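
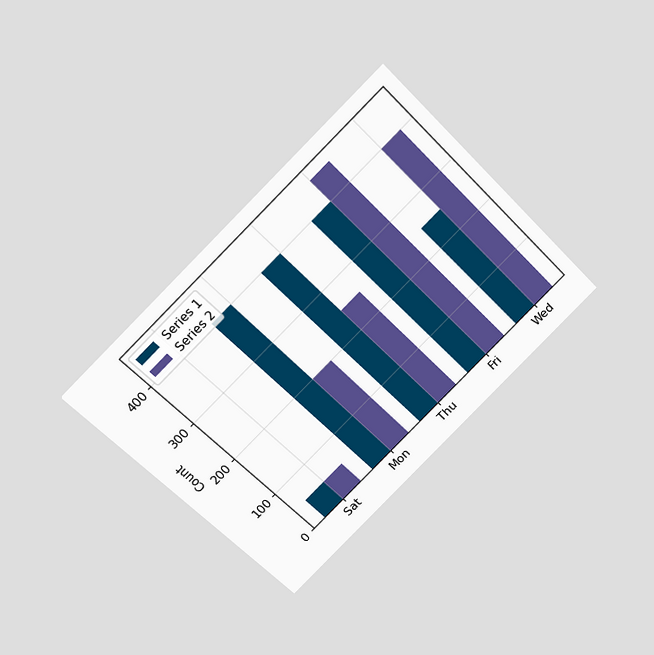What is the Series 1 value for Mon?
The chart is tilted about 44° counter-clockwise and viewed slightly from above. The Series 1 bar at Mon reaches 400 on the y-axis.

400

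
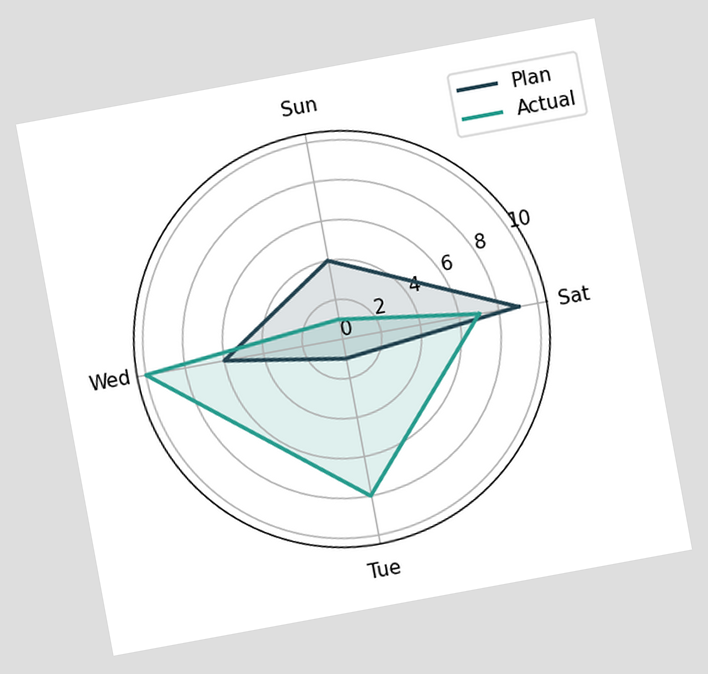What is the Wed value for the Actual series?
10

The chart is tilted about 10° counter-clockwise. On the Wed axis, Actual reaches 10.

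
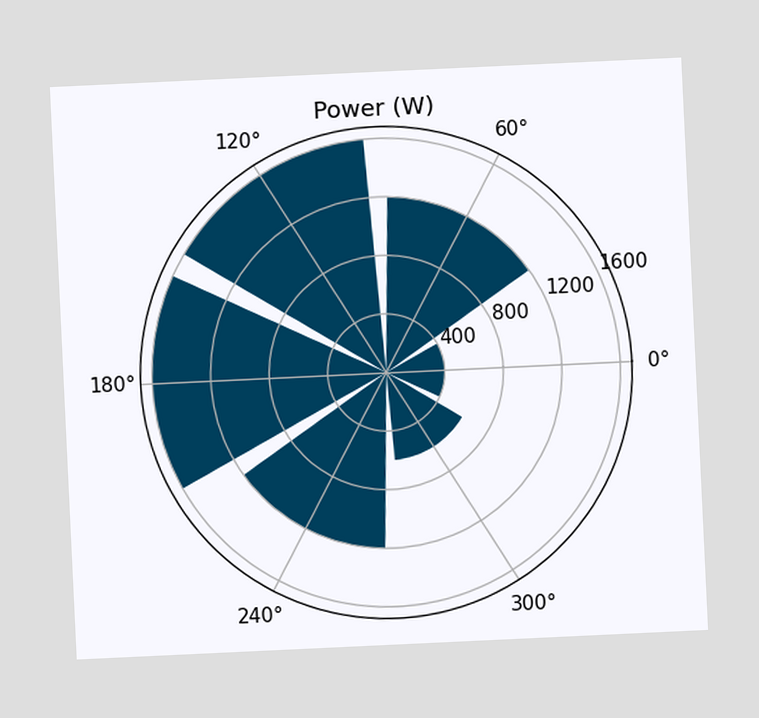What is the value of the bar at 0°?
The chart is tilted about 3° counter-clockwise. The bar at 0° reaches 400W on the radial axis.

400W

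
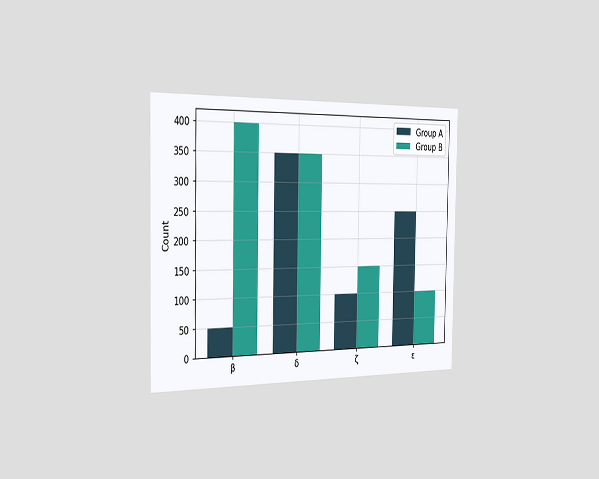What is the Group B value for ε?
The chart is viewed slightly from the left. The Group B bar at ε reaches 100 on the y-axis.

100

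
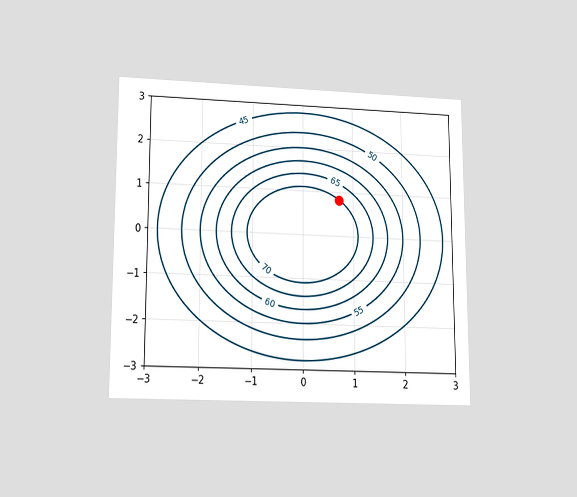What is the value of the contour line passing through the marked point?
70

The chart is viewed slightly from below. The marked point sits on the contour labelled 70.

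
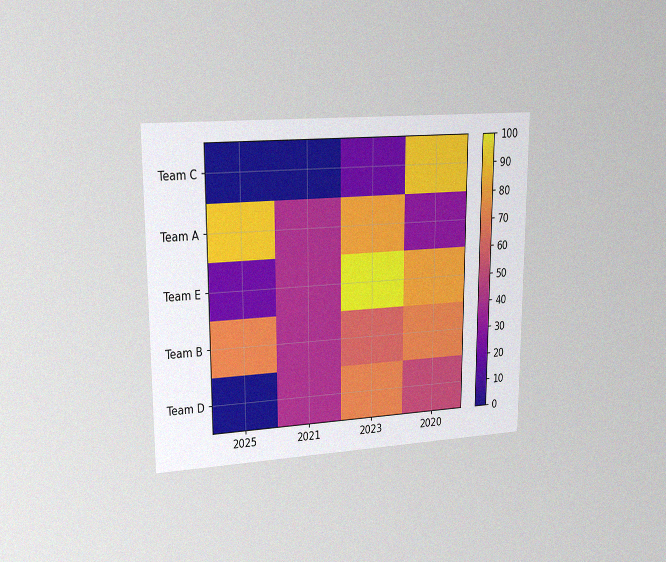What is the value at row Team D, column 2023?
70

The chart is viewed at a slight angle, with some photo noise. Matching cell (Team D, 2023) against the colorbar gives 70.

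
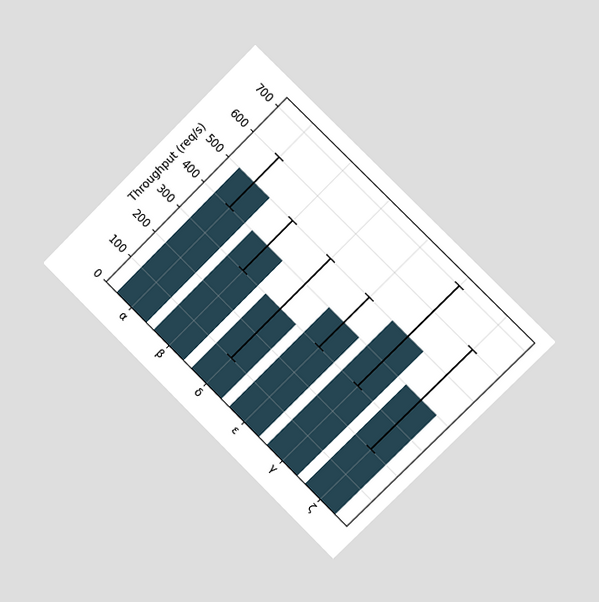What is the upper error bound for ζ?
600req/s

The chart is tilted about 45° clockwise and viewed slightly from the right. The ζ bar's upper whisker reaches 600req/s.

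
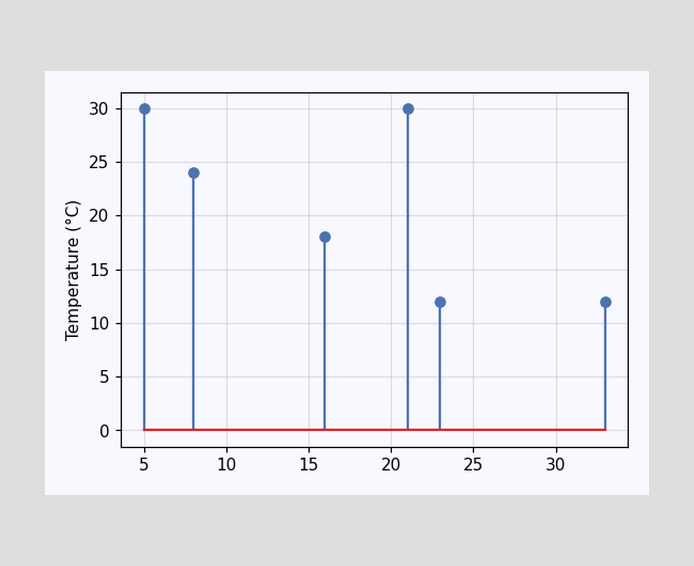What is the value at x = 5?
30°C

The stem at x=5 reaches 30°C.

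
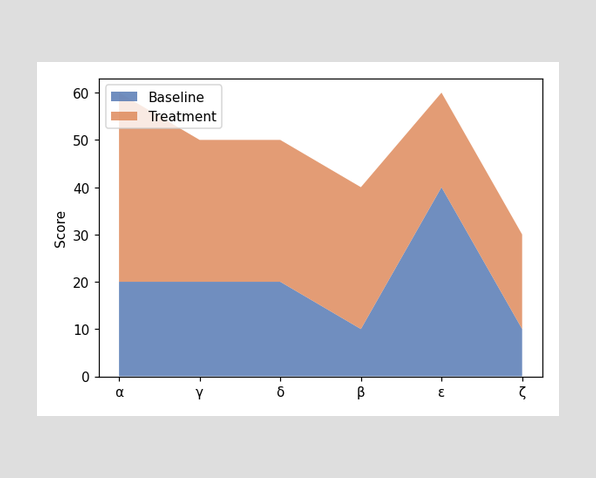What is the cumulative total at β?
The stacked total at β reaches 40.

40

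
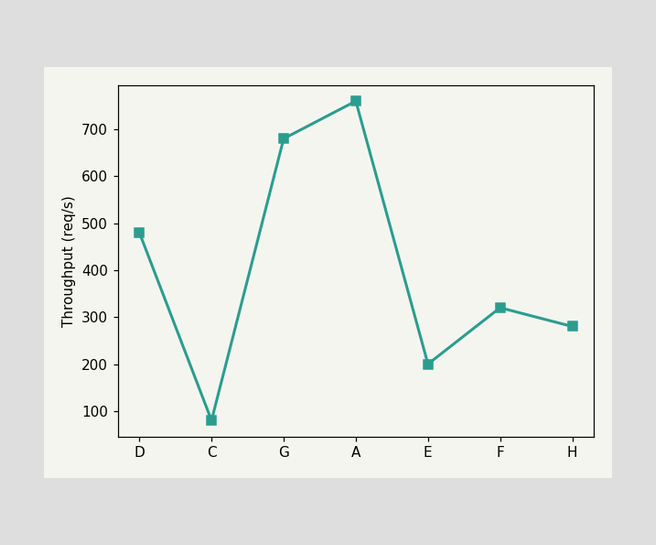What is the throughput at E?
200req/s

At E, the line is at 200req/s.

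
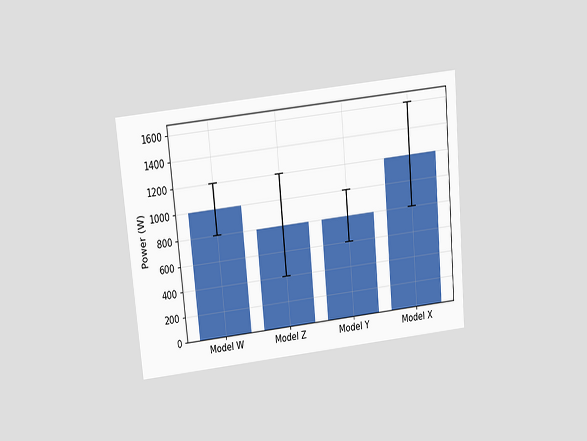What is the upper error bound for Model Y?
The chart is tilted about 5° counter-clockwise and viewed slightly from above. The Model Y bar's upper whisker reaches 1000W.

1000W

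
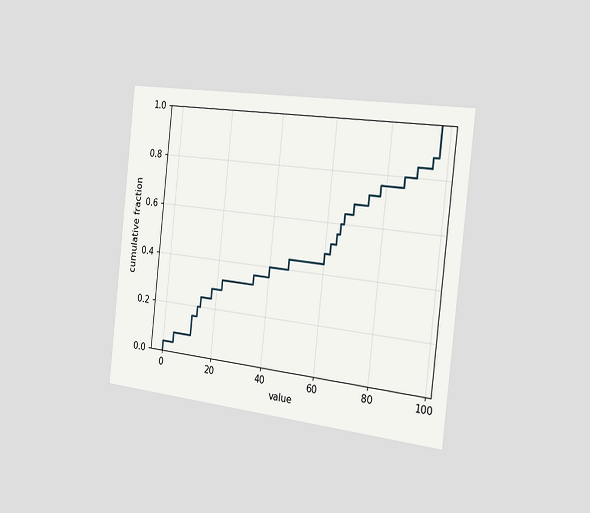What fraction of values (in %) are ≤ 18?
28%

The chart is tilted about 6° clockwise and viewed slightly from the right. At x=18 the ECDF step is at 28%.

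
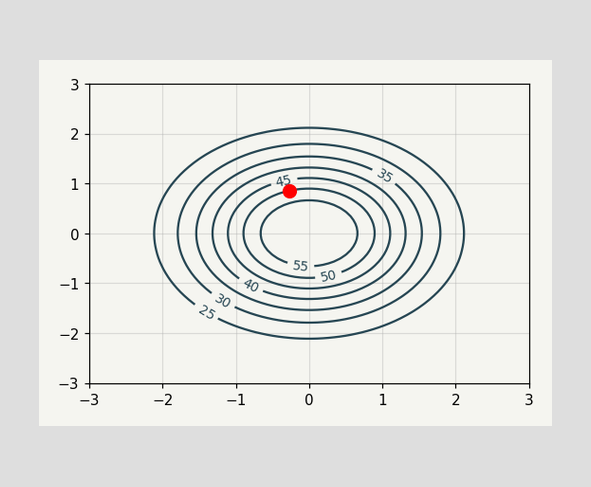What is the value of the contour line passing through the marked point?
50

The marked point sits on the contour labelled 50.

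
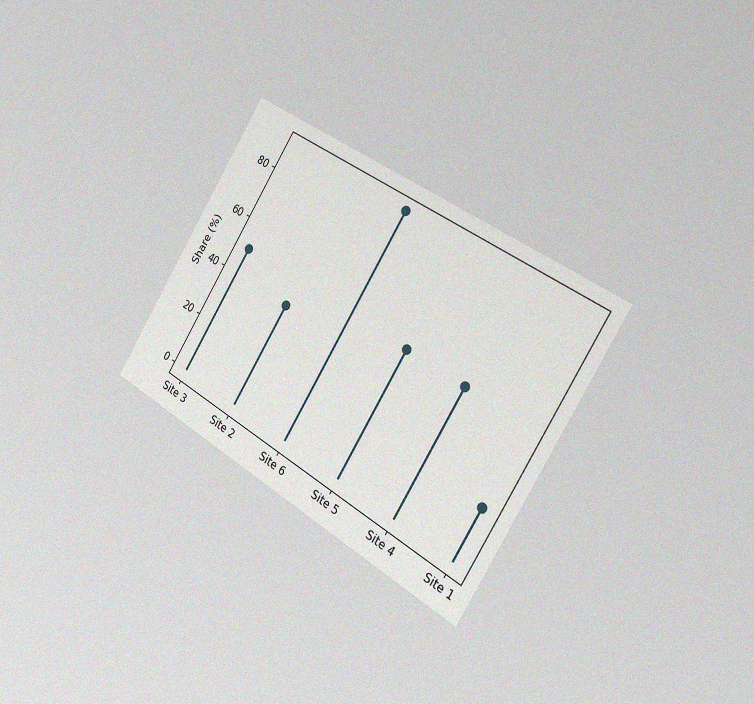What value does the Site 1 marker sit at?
20%

The chart is tilted about 32° clockwise and viewed slightly from the right, with some photo noise. The Site 1 marker sits at 20%.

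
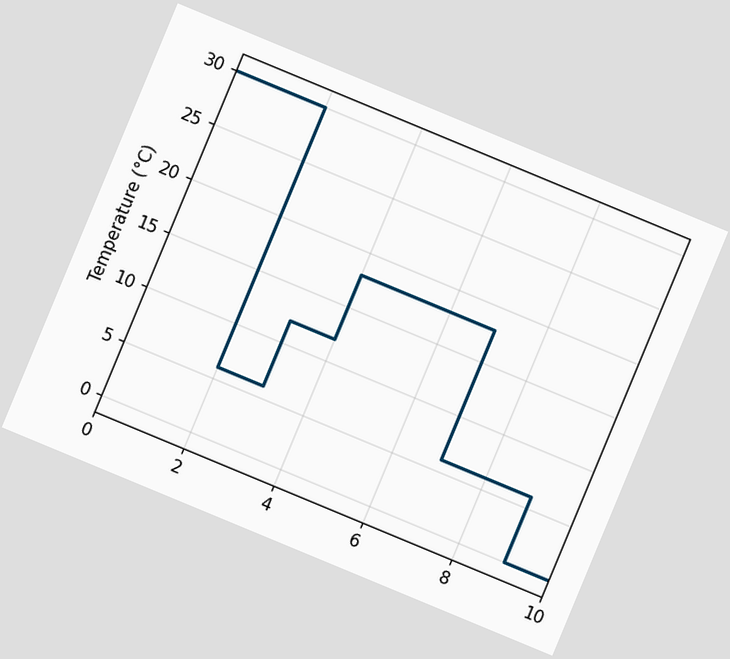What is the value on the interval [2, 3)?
6°C

The chart is tilted about 23° clockwise. On [2, 3) the step sits at 6°C.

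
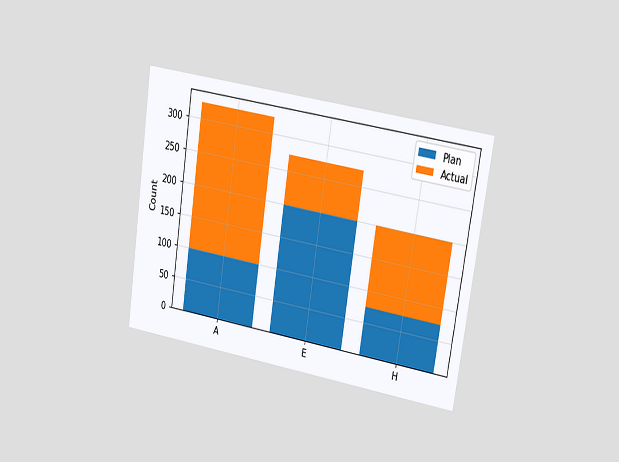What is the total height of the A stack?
325

The chart is tilted about 9° clockwise and viewed at a slight angle. The A stack's top reaches 325 on the y-axis.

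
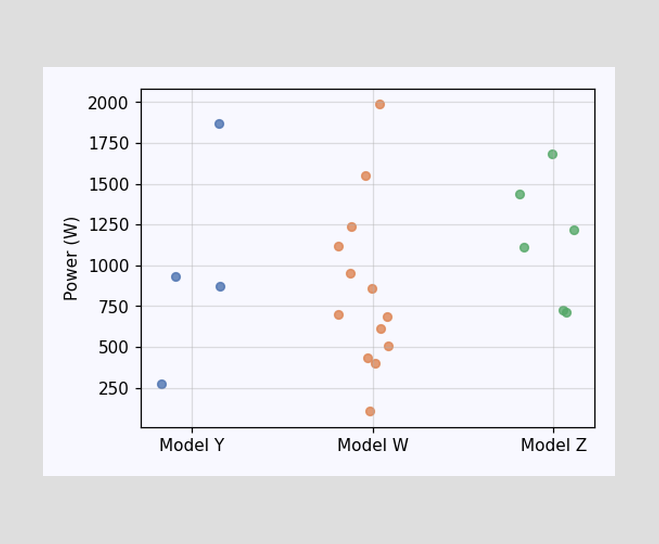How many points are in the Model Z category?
Counting the markers in the Model Z column gives 6.

6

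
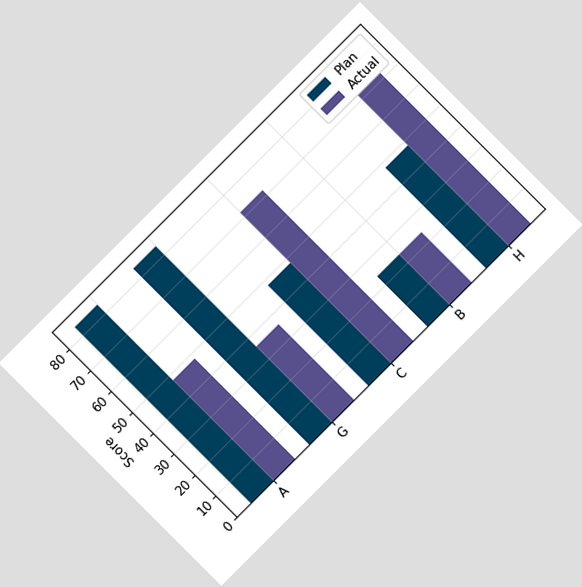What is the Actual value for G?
36

The chart is tilted about 45° counter-clockwise. The Actual bar at G reaches 36 on the y-axis.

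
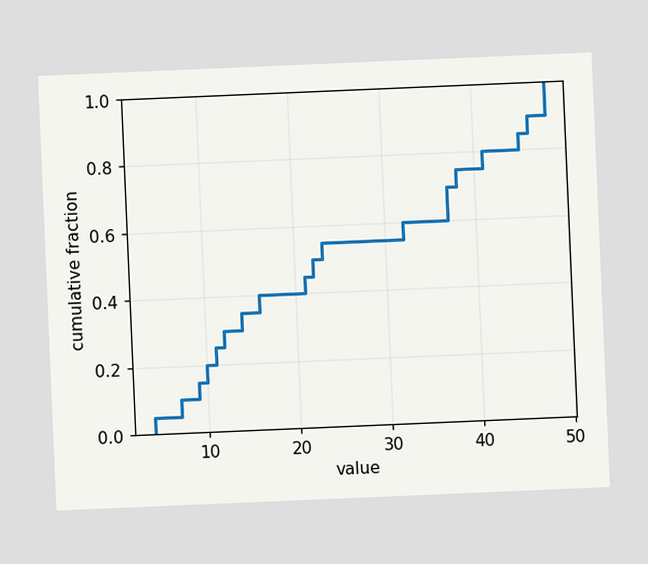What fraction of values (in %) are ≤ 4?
The chart is tilted about 2° counter-clockwise. At x=4 the ECDF step is at 5%.

5%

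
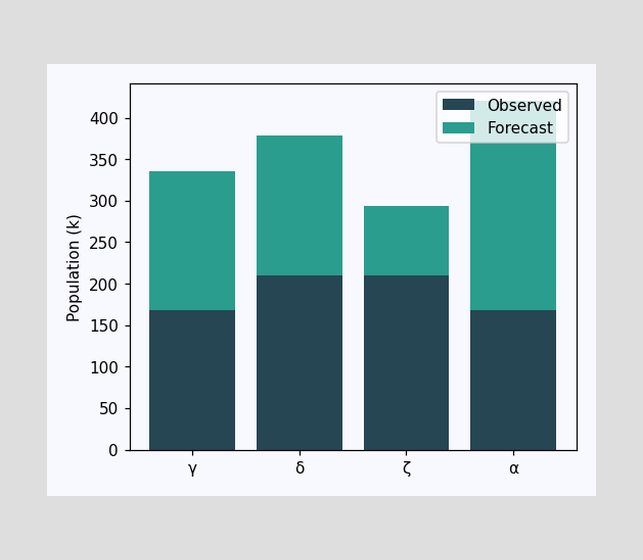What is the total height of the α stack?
420k

The α stack's top reaches 420k on the y-axis.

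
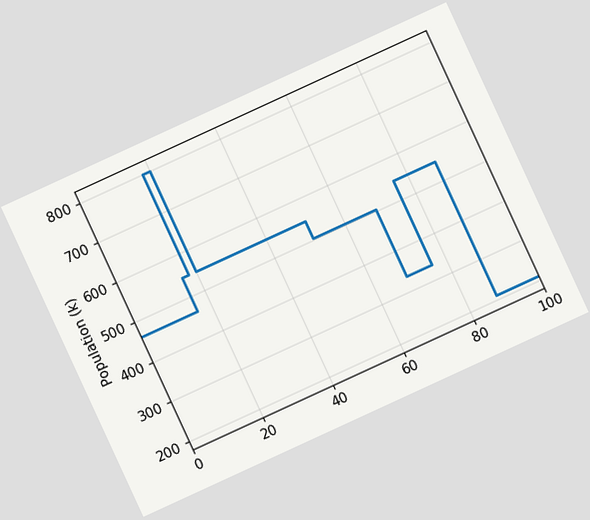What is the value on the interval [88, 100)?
210k

The chart is tilted about 25° counter-clockwise. On [88, 100) the step sits at 210k.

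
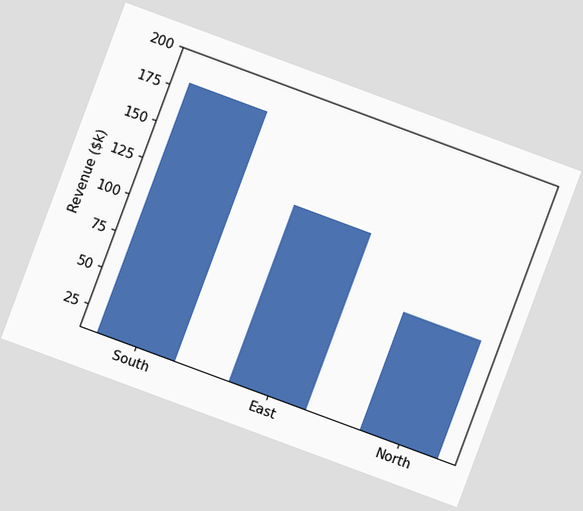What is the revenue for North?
$90k

The chart is tilted about 20° clockwise. Reading along the chart's y-axis, the North bar reaches $90k.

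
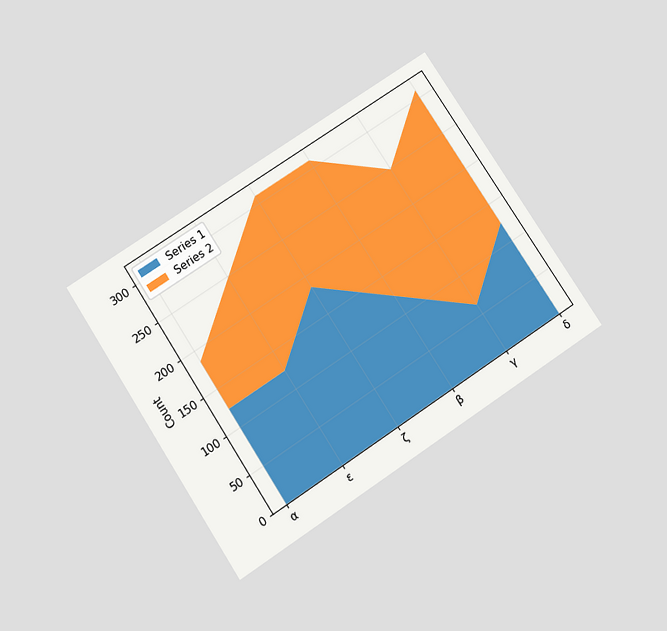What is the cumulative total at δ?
310

The chart is tilted about 33° counter-clockwise and viewed slightly from below. The stacked total at δ reaches 310.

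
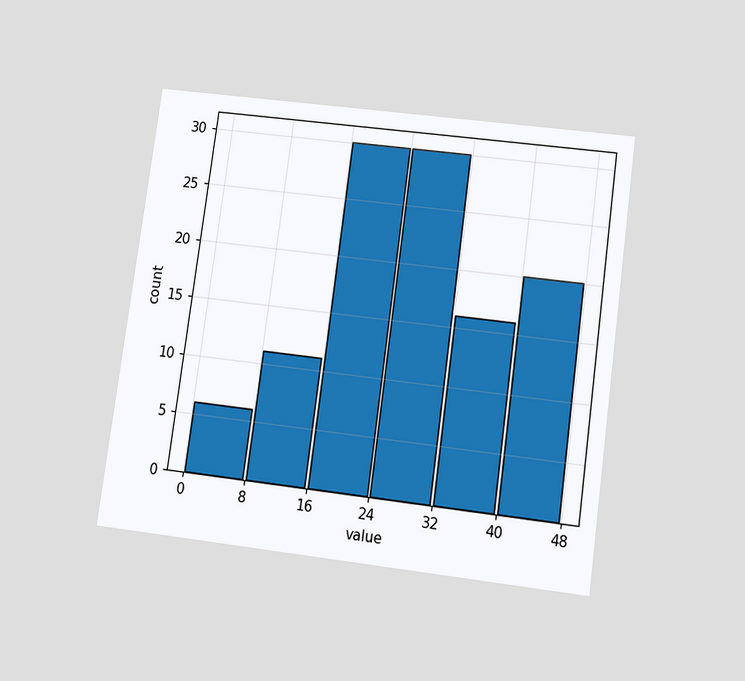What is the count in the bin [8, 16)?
11

The chart is tilted about 8° clockwise and viewed slightly from below. The [8, 16) bin has height 11.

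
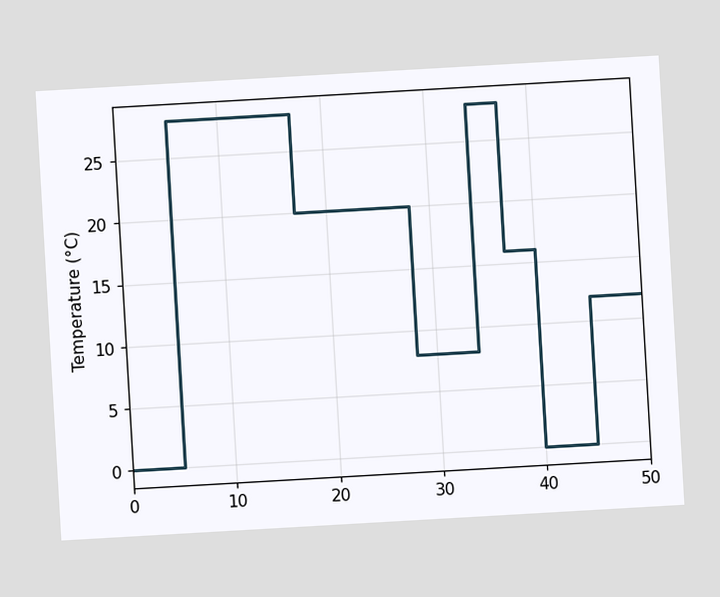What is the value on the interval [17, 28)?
20°C

The chart is tilted about 3° counter-clockwise. On [17, 28) the step sits at 20°C.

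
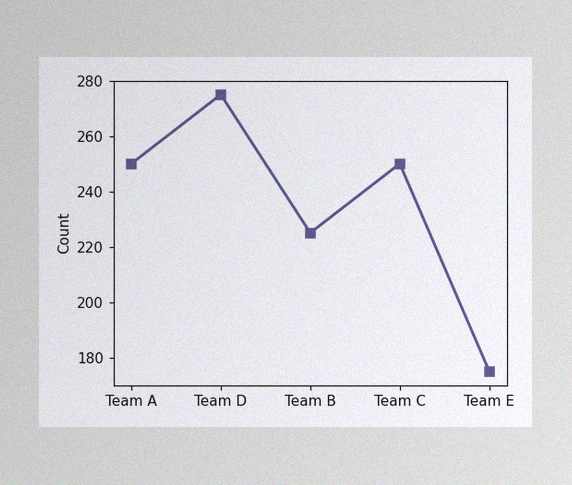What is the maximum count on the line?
The image has some photo noise and uneven lighting. The highest point is at Team D, and reading across to the y-axis gives 275.

275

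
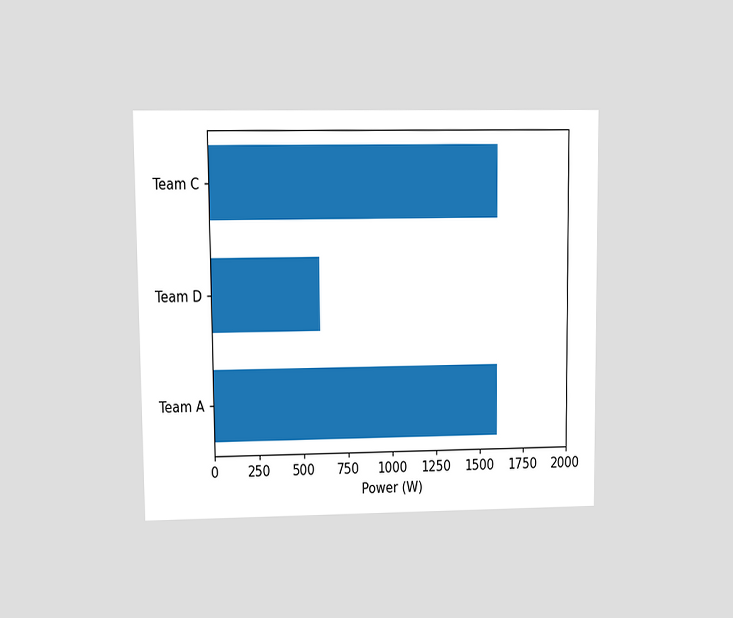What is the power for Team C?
The chart is viewed at a slight angle. Reading along the chart's x-axis, the Team C bar reaches 1600W.

1600W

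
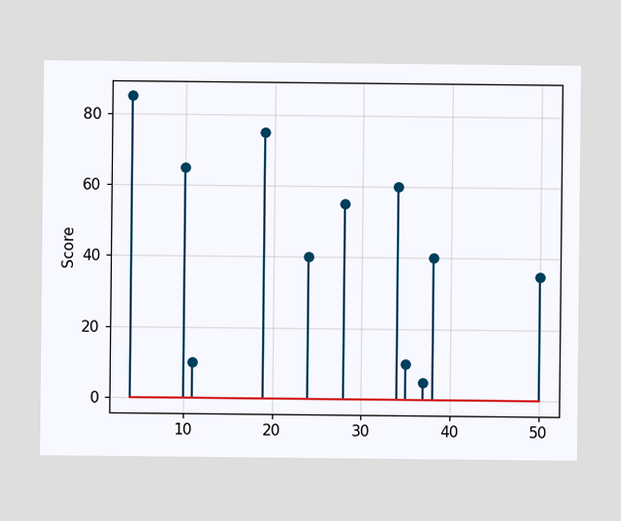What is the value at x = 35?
The stem at x=35 reaches 10.

10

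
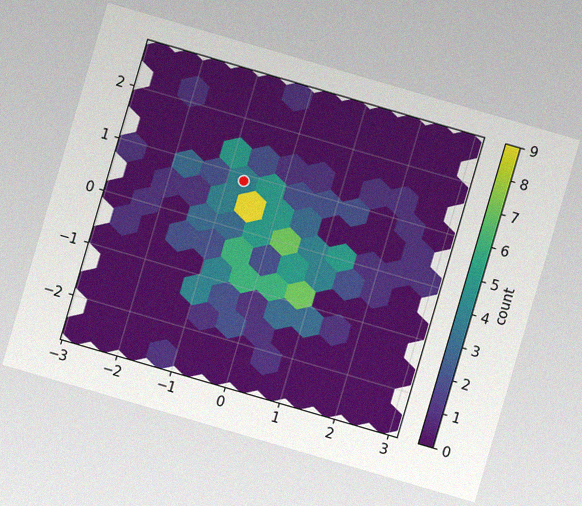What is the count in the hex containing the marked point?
4

The chart is tilted about 16° clockwise, with some photo noise. The marked hex reads 4 on the colorbar.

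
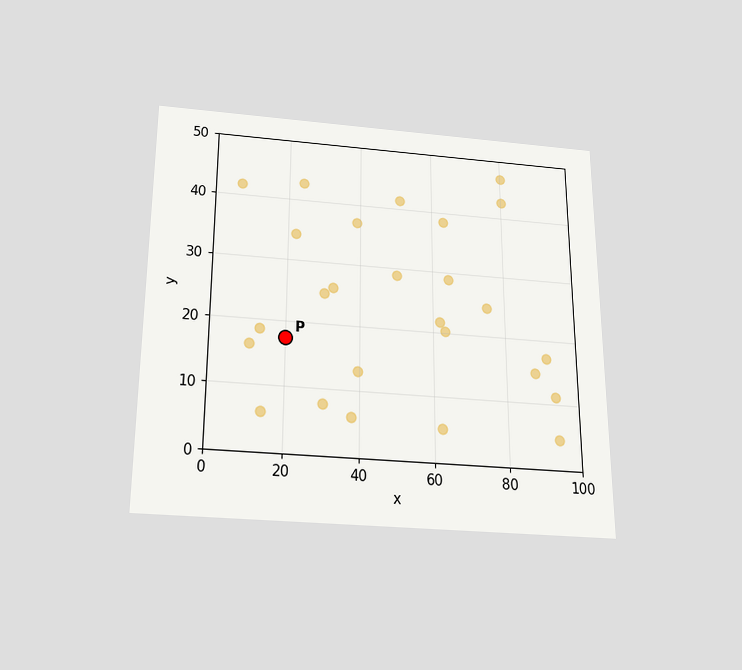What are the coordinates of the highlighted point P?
The chart is viewed slightly from below. Following the gridlines from P to each axis, P sits at (20, 17.5).

(20, 17.5)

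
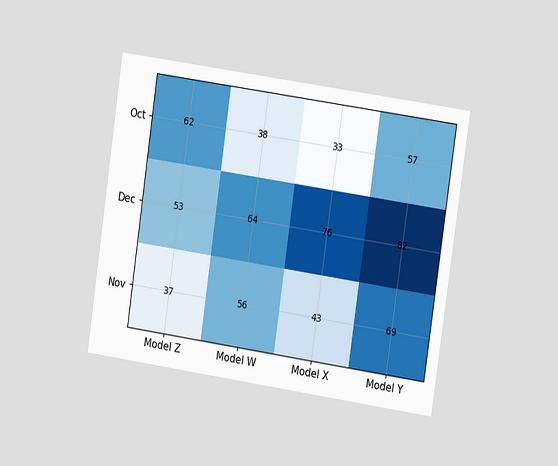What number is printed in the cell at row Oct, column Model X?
The chart is tilted about 8° clockwise and viewed slightly from the right. The (Oct, Model X) cell reads 33.

33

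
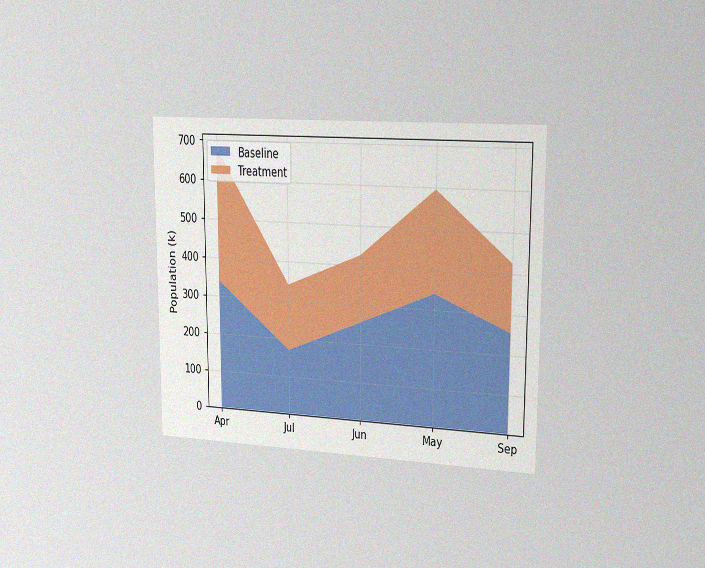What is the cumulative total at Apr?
680k

The chart is viewed slightly from the right, with some photo noise. The stacked total at Apr reaches 680k.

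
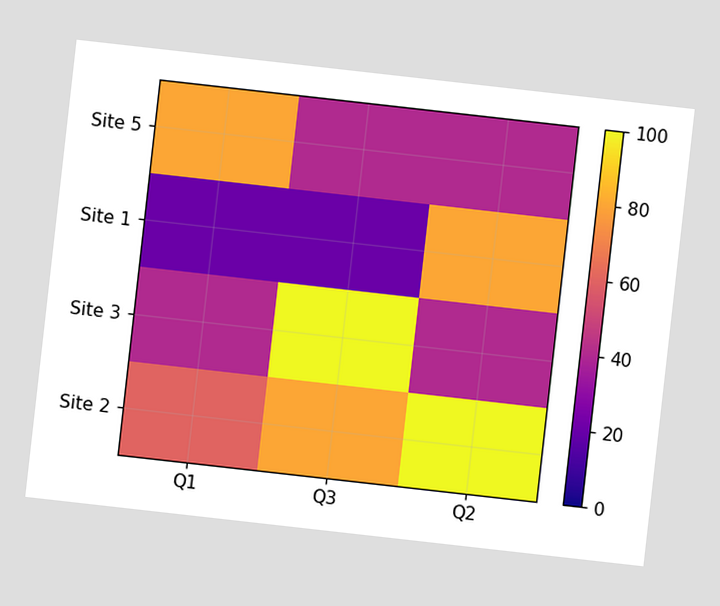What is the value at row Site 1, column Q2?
80

The chart is tilted about 6° clockwise. Matching cell (Site 1, Q2) against the colorbar gives 80.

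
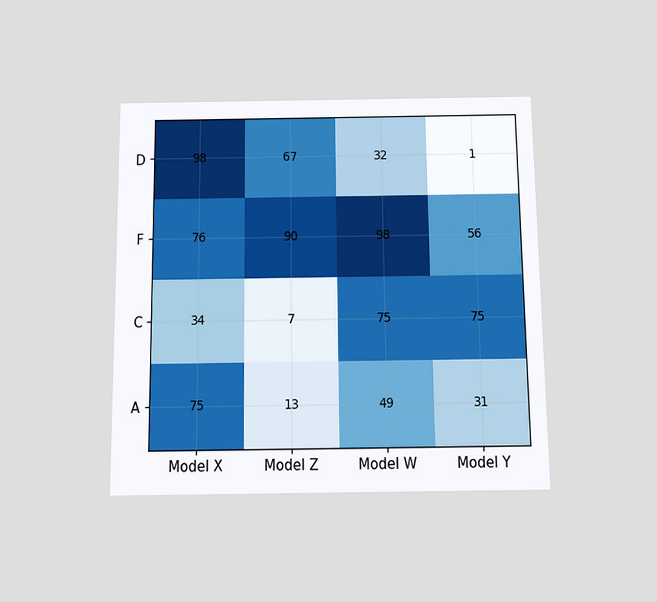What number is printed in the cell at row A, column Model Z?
The chart is viewed slightly from below. The (A, Model Z) cell reads 13.

13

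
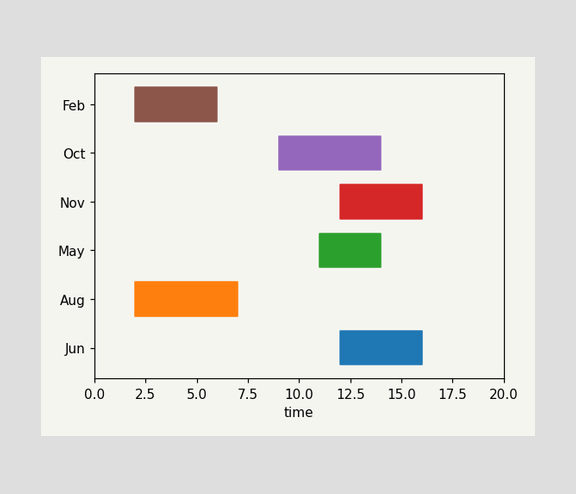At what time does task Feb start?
2

The Feb bar begins at t=2.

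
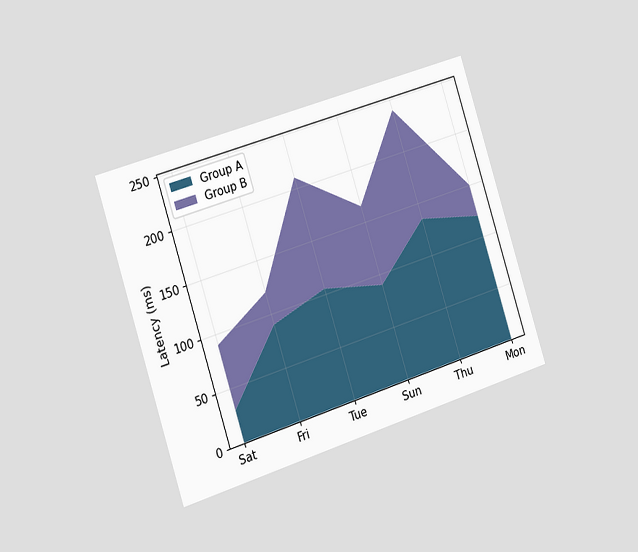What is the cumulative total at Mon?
The chart is tilted about 18° counter-clockwise and viewed slightly from the left. The stacked total at Mon reaches 150ms.

150ms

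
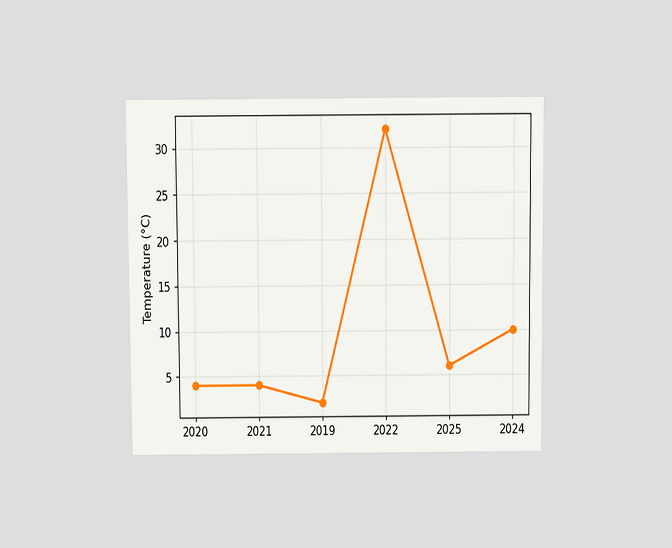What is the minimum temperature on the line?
2°C

The chart is viewed slightly from above. The lowest point is at 2019, and reading across to the y-axis gives 2°C.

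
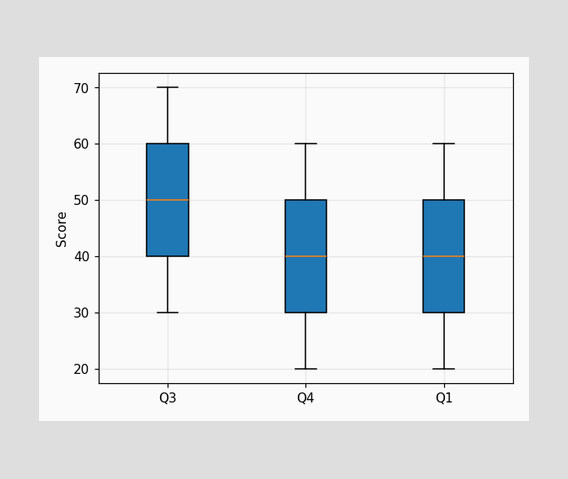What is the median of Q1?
The median line in the Q1 box sits at 40.

40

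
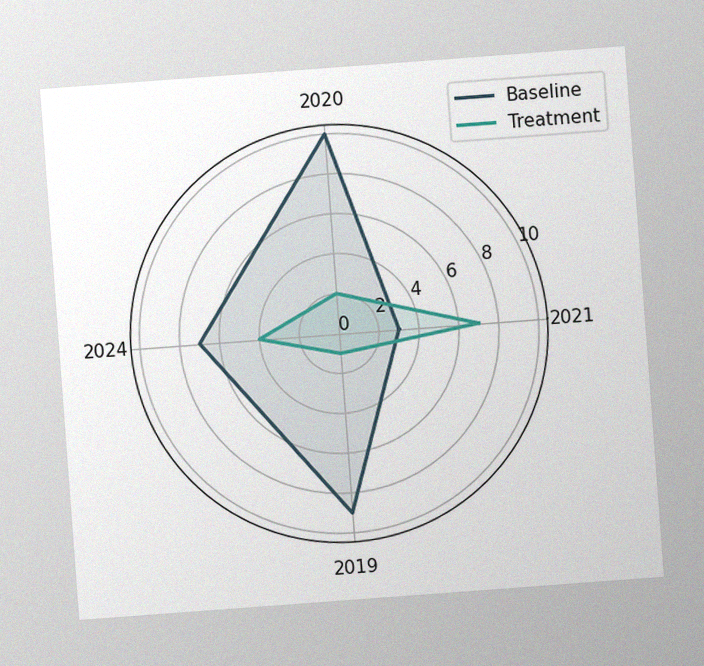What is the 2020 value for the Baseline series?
10

The chart is tilted about 4° counter-clockwise, with some photo noise. On the 2020 axis, Baseline reaches 10.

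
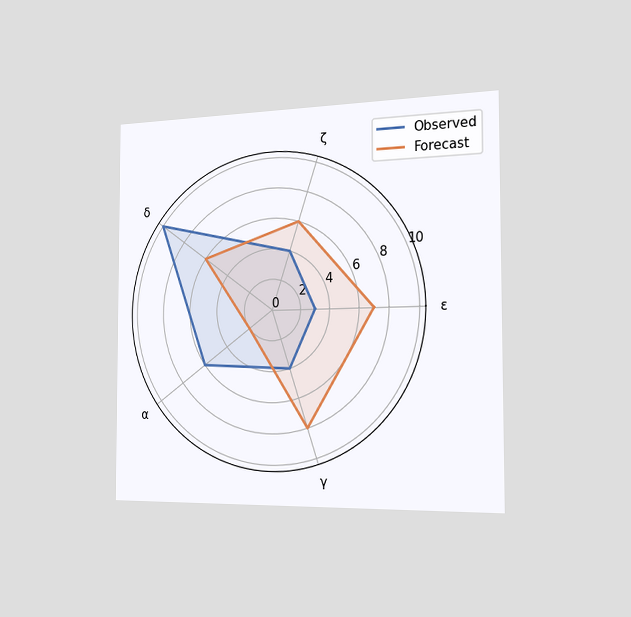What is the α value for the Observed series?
The chart is viewed slightly from the right. On the α axis, Observed reaches 6.

6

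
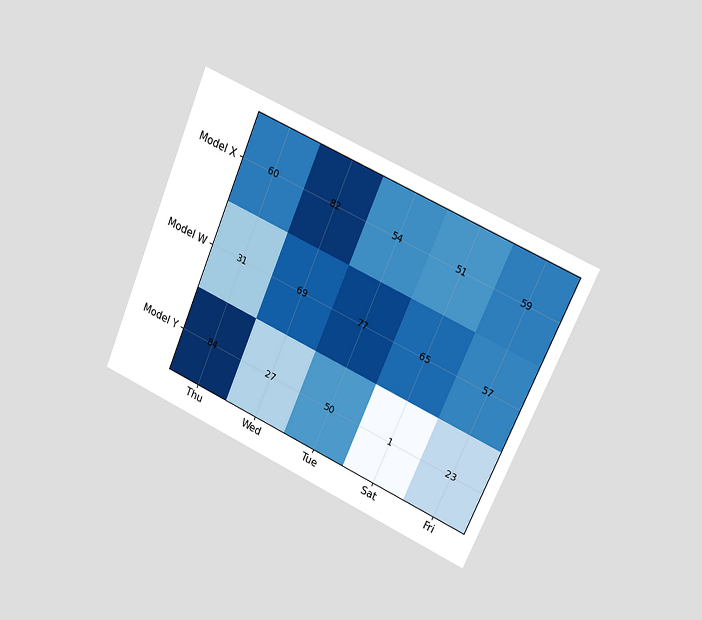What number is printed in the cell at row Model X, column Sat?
The chart is tilted about 24° clockwise and viewed at a slight angle. The (Model X, Sat) cell reads 51.

51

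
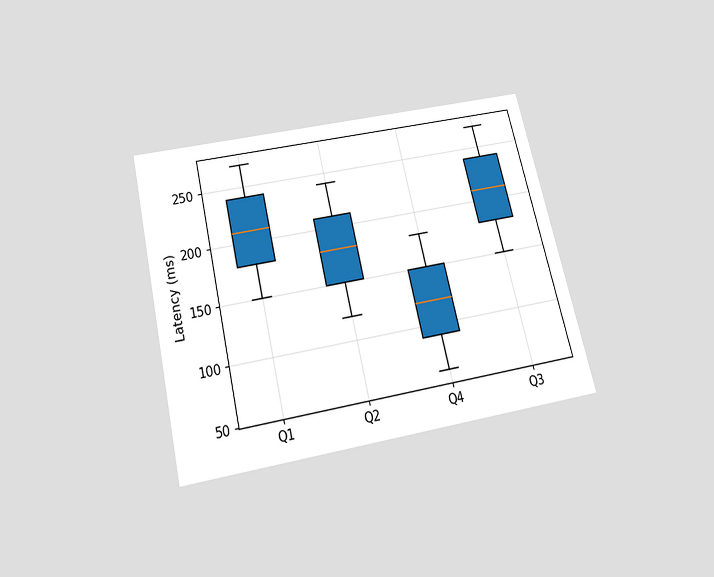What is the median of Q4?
120ms

The chart is tilted about 13° counter-clockwise and viewed slightly from below. The median line in the Q4 box sits at 120ms.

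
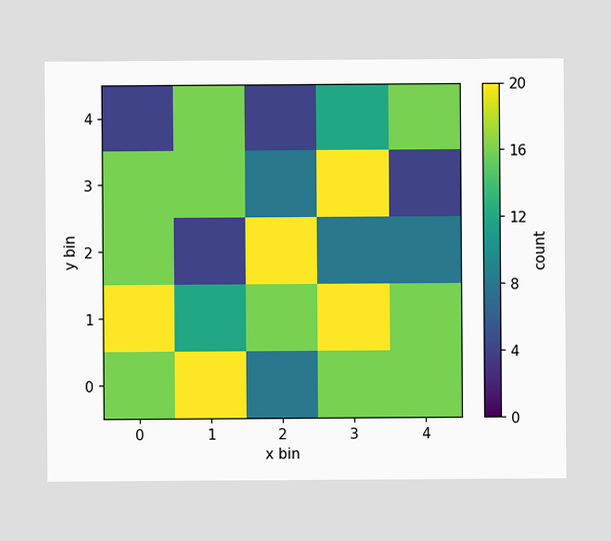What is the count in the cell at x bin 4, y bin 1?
16

Matching the cell (4, 1) against the colorbar gives 16.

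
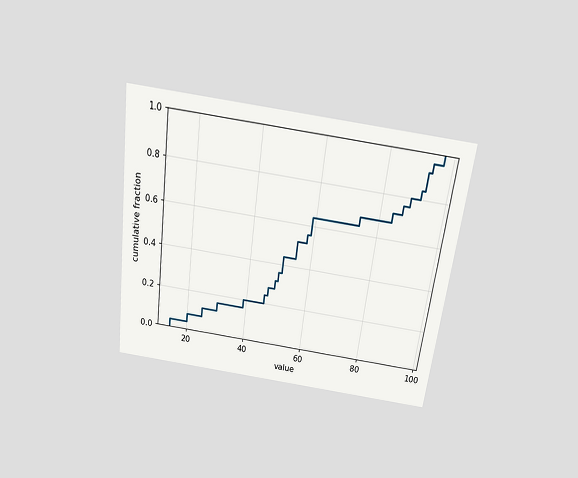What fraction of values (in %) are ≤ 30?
16%

The chart is tilted about 8° clockwise and viewed slightly from above. At x=30 the ECDF step is at 16%.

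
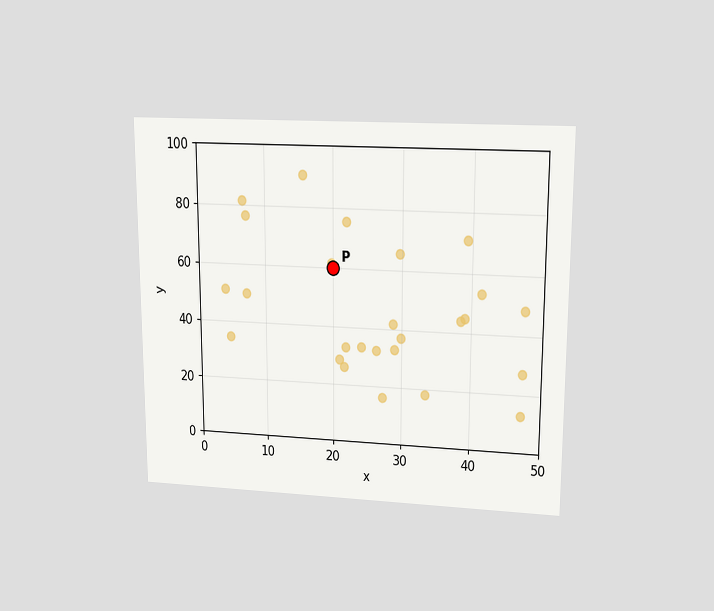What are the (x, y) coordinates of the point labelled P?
(20, 60)

The chart is viewed at a slight angle. Following the gridlines from P to each axis, P sits at (20, 60).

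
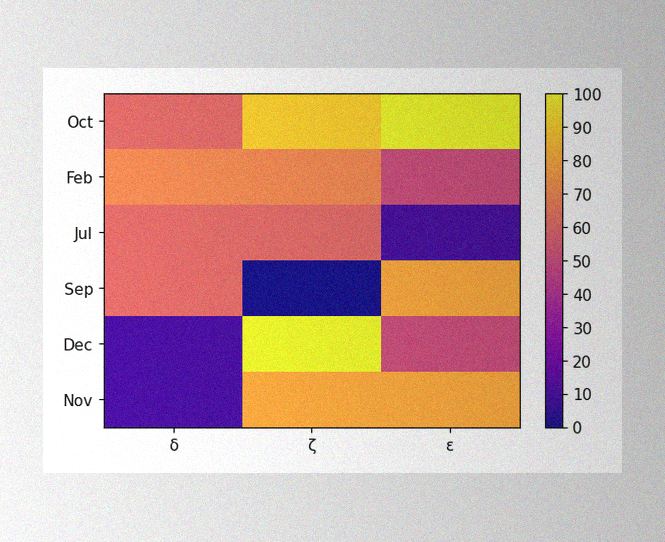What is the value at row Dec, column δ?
10

The image has some photo noise and uneven lighting. Matching cell (Dec, δ) against the colorbar gives 10.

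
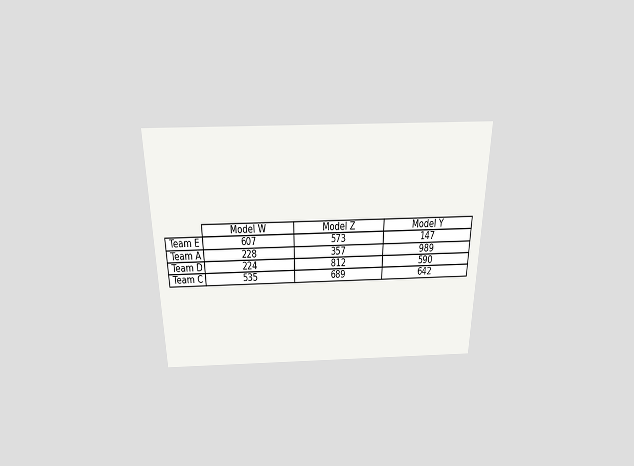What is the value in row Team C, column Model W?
535

The chart is viewed slightly from above. The (Team C, Model W) cell reads 535.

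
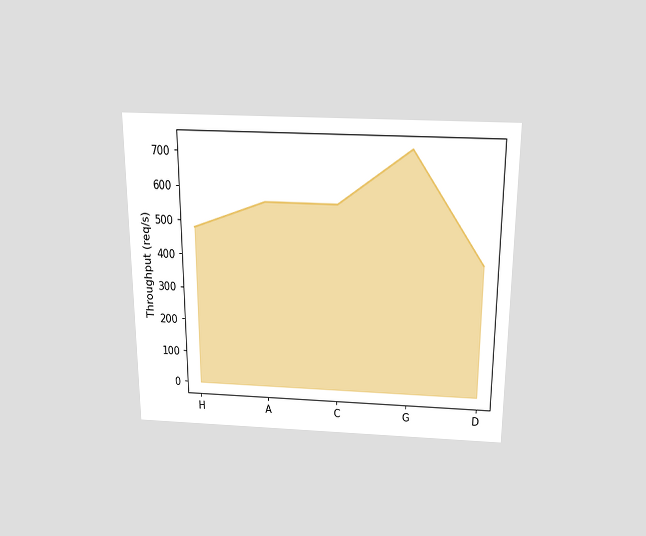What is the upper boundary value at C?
560req/s

The chart is viewed slightly from above. At C the upper boundary is at 560req/s.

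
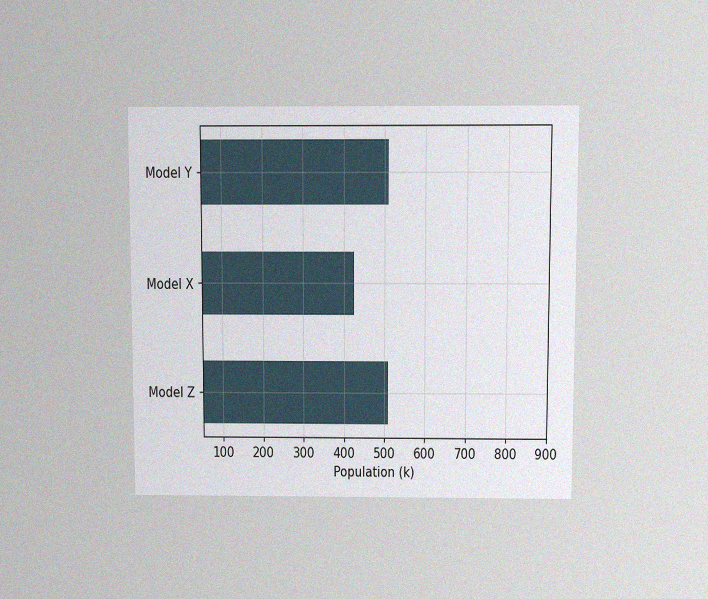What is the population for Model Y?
The chart is viewed slightly from above, with some photo noise. Reading along the chart's x-axis, the Model Y bar reaches 510k.

510k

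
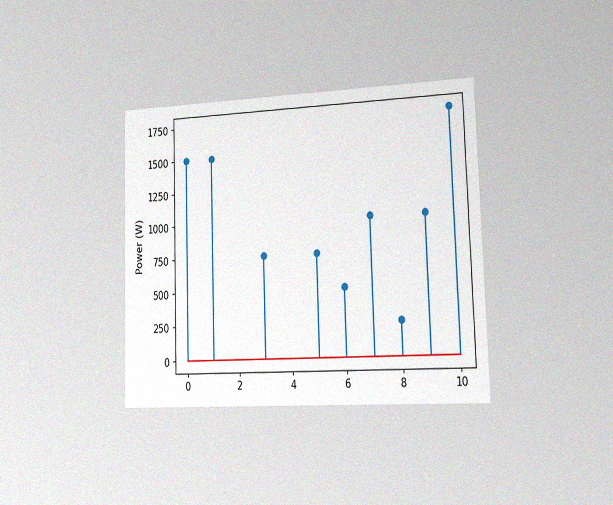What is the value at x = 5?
750W

The chart is viewed slightly from the right, with some photo noise. The stem at x=5 reaches 750W.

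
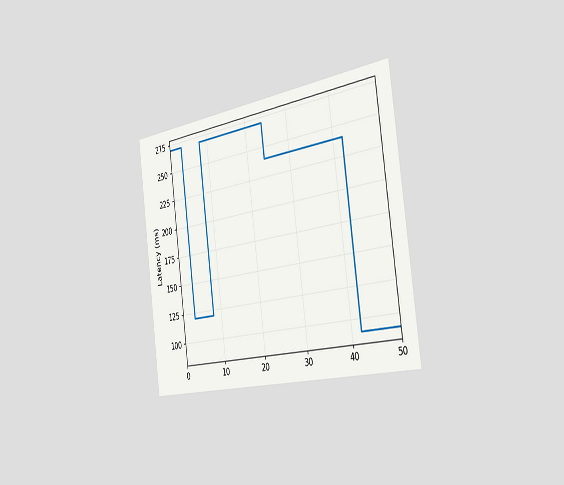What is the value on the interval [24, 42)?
240ms

The chart is tilted about 7° counter-clockwise and viewed slightly from the right. On [24, 42) the step sits at 240ms.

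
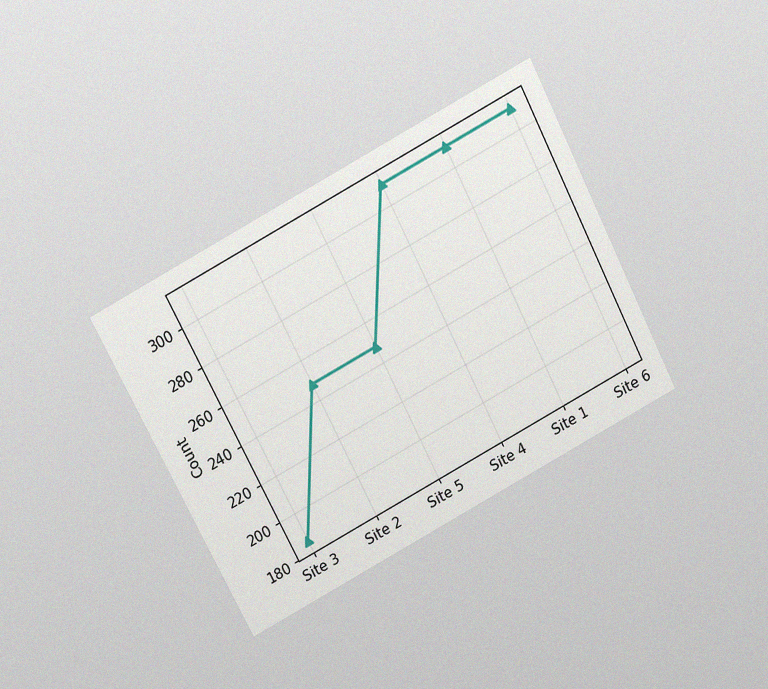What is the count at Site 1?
The chart is tilted about 27° counter-clockwise and viewed slightly from above, with some photo noise. At Site 1, the line is at 310.

310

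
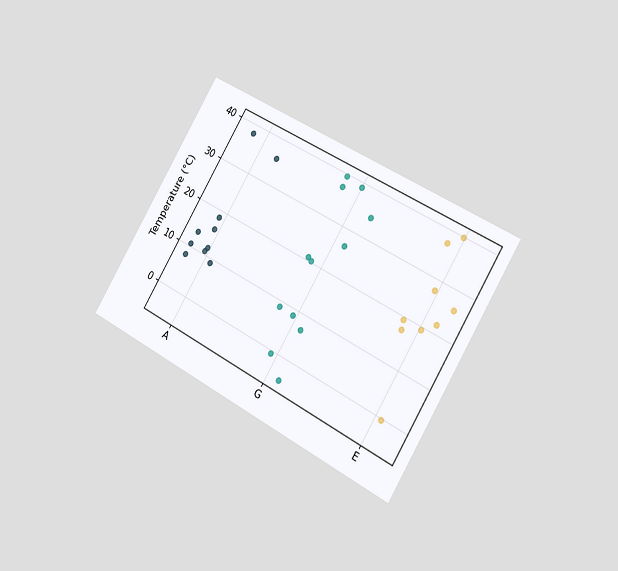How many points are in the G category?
The chart is tilted about 31° clockwise and viewed slightly from the right. Counting the markers in the G column gives 12.

12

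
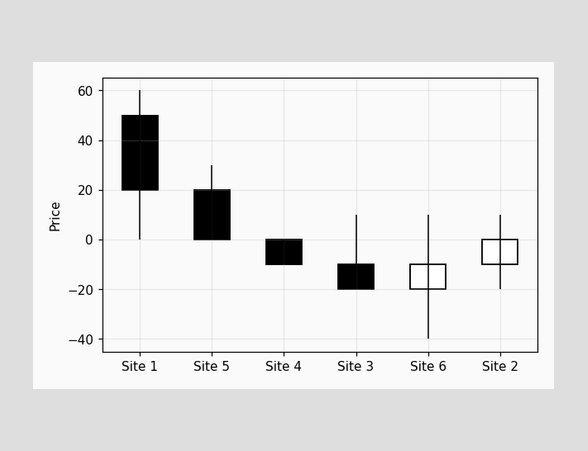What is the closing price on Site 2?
The Site 2 candle closes at 0.

0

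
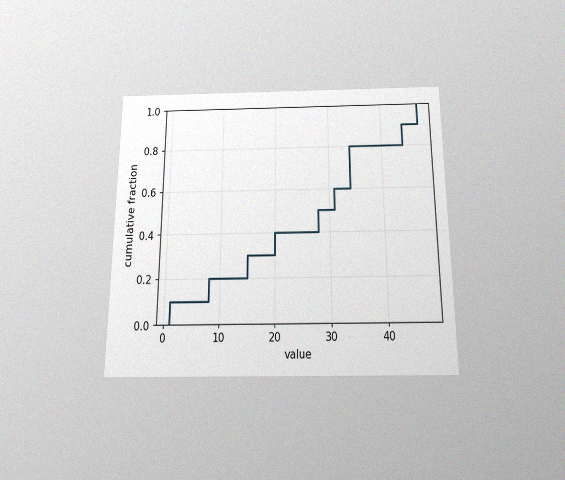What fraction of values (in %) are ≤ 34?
80%

The chart is viewed slightly from below, with some photo noise. At x=34 the ECDF step is at 80%.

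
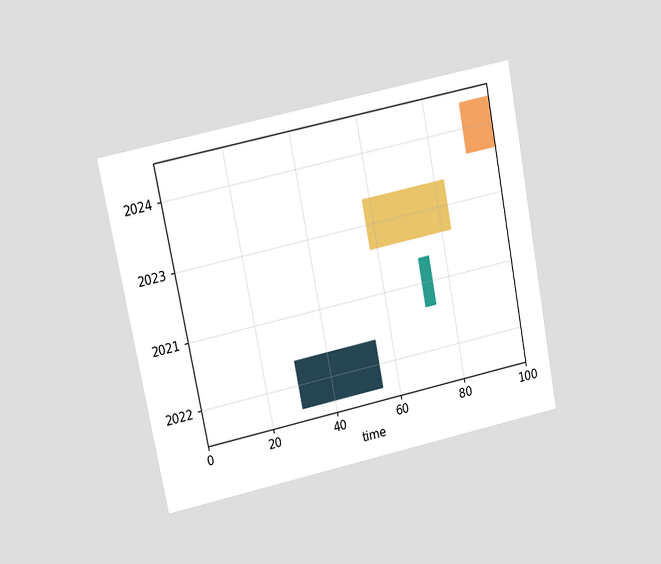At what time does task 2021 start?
The chart is tilted about 11° counter-clockwise and viewed at a slight angle. The 2021 bar begins at t=72.

72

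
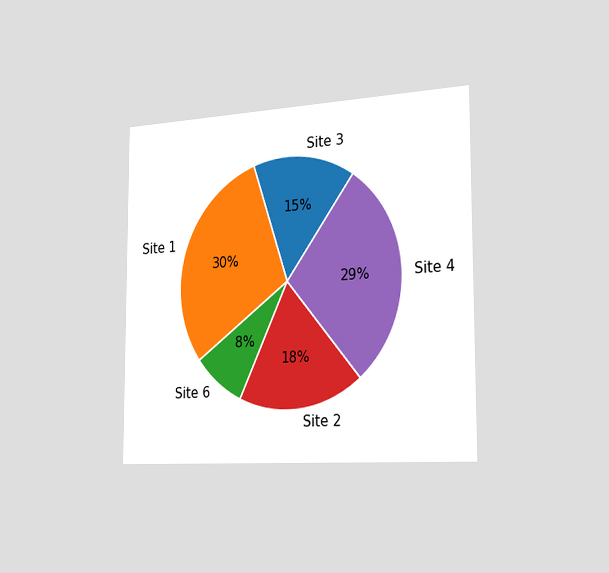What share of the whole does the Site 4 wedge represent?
The chart is viewed slightly from the right. The Site 4 slice takes up 29% of the pie.

29%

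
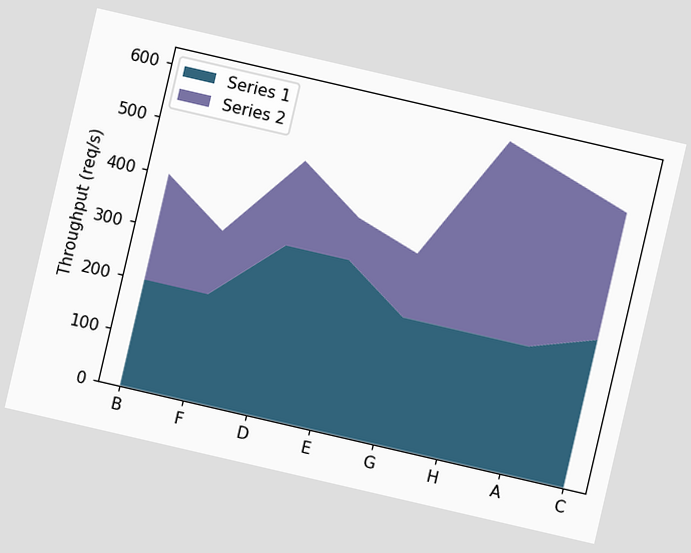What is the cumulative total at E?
The chart is tilted about 13° clockwise. The stacked total at E reaches 400req/s.

400req/s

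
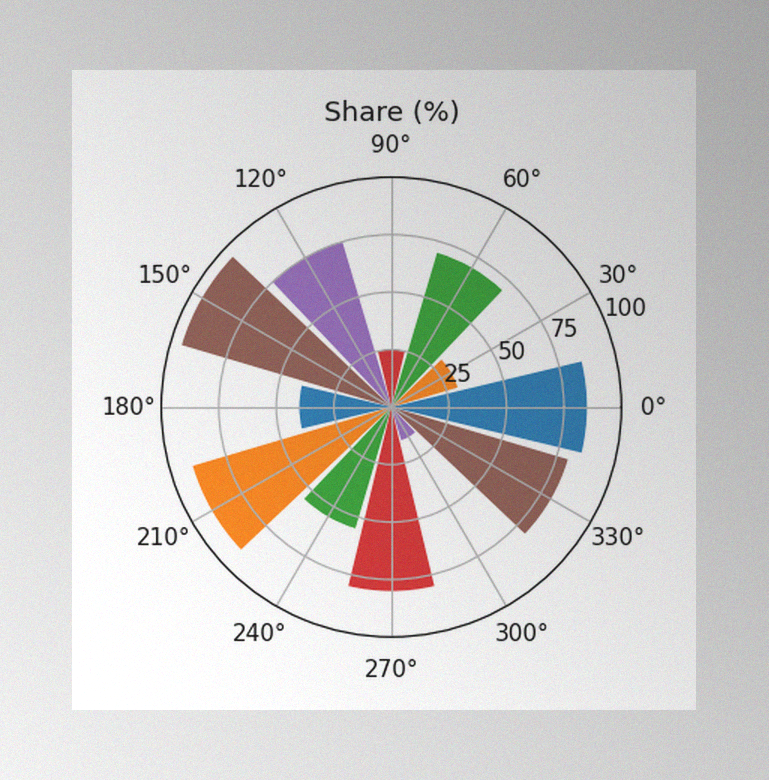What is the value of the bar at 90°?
25%

The image has some photo noise and uneven lighting. The bar at 90° reaches 25% on the radial axis.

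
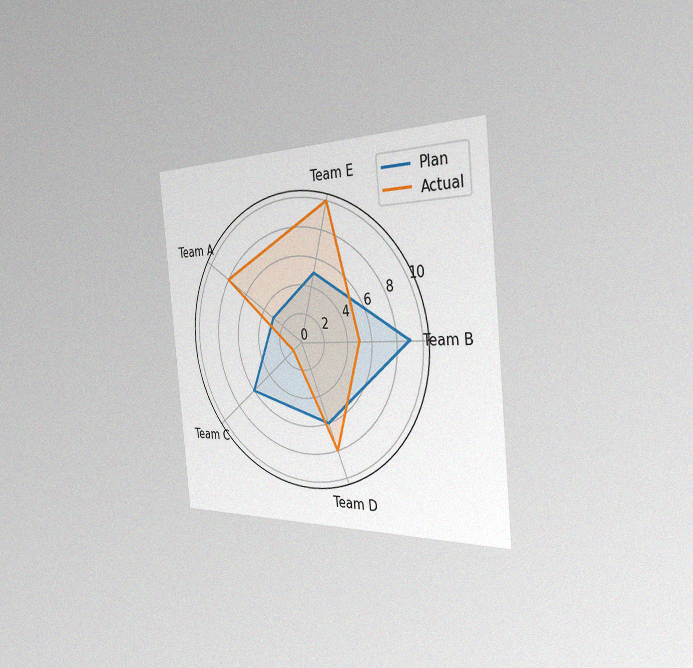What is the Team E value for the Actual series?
The chart is tilted about 6° counter-clockwise and viewed slightly from the right, with some photo noise. On the Team E axis, Actual reaches 10.

10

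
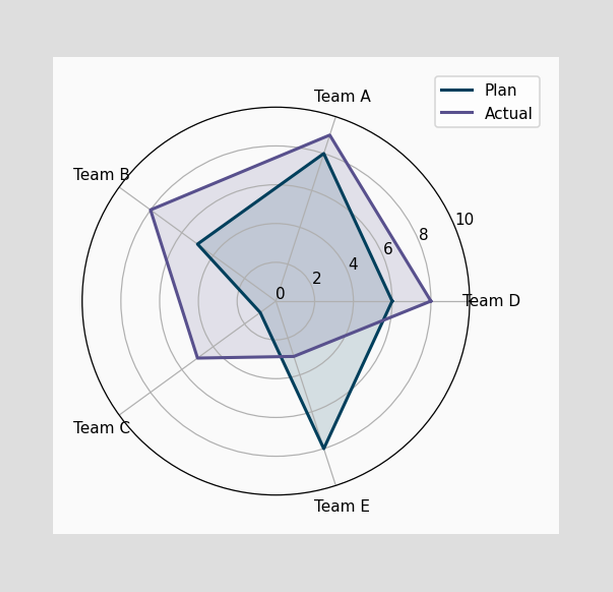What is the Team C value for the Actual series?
On the Team C axis, Actual reaches 5.

5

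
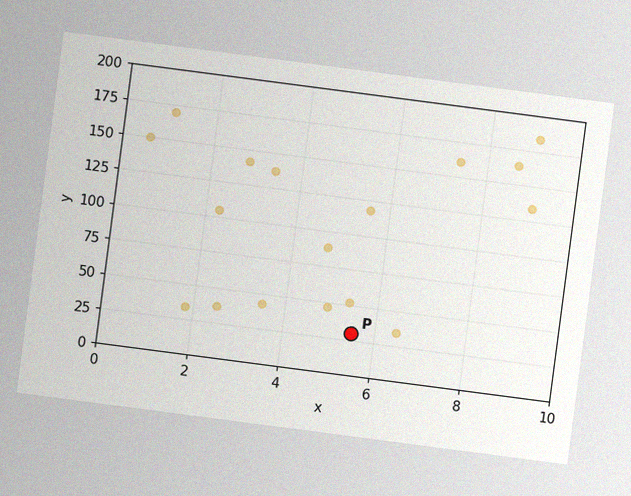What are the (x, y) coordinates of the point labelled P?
(5.5, 30)

The chart is tilted about 7° clockwise, with some photo noise. Following the gridlines from P to each axis, P sits at (5.5, 30).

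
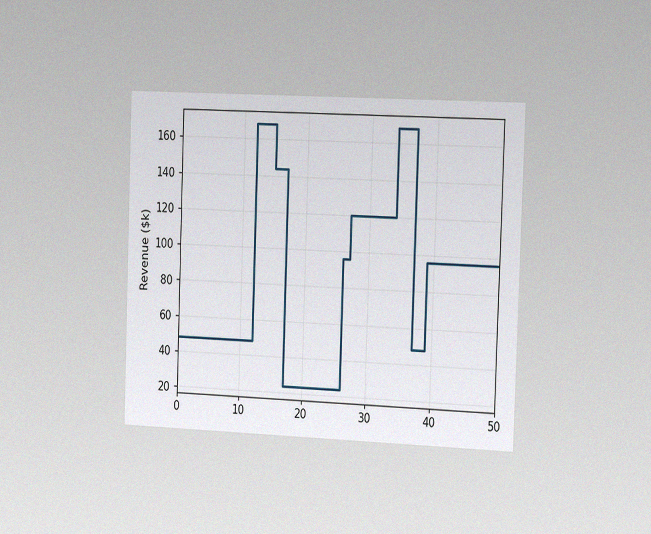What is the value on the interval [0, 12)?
$48k

The chart is tilted about 2° clockwise and viewed slightly from the right, with some photo noise. On [0, 12) the step sits at $48k.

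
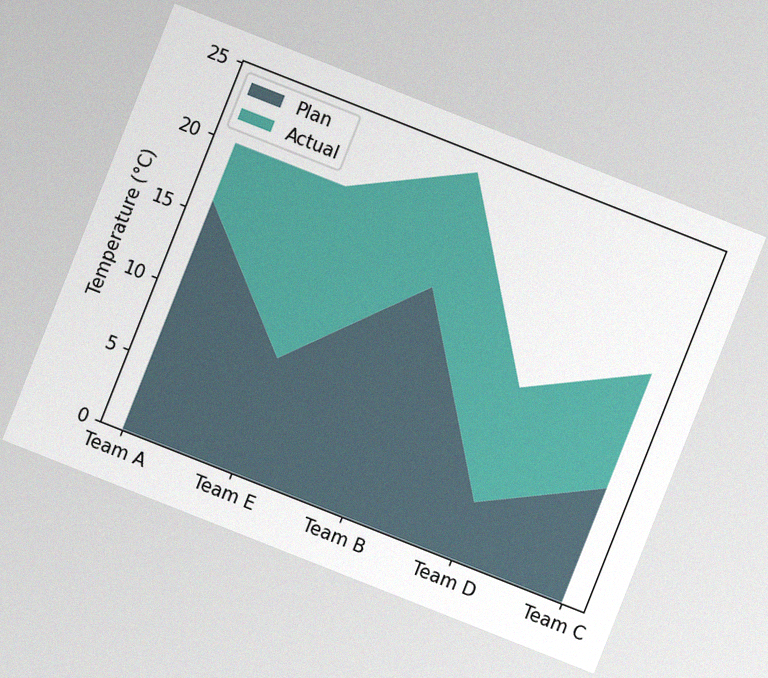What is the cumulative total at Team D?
The chart is tilted about 22° clockwise, with some photo noise. The stacked total at Team D reaches 12°C.

12°C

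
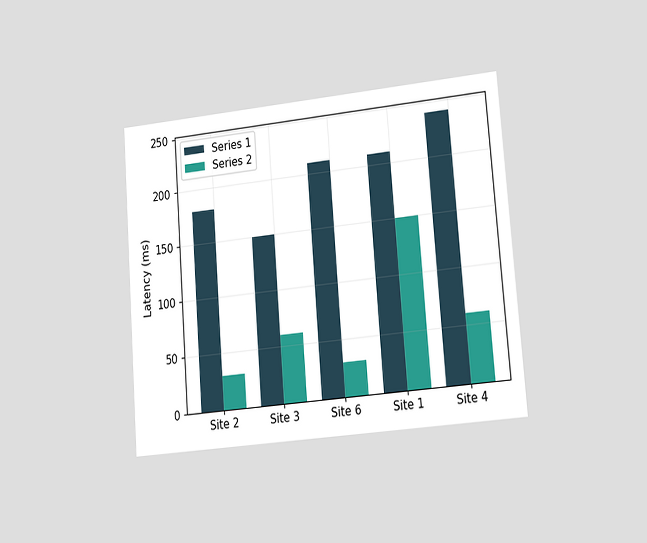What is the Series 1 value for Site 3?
150ms

The chart is tilted about 4° counter-clockwise and viewed slightly from the right. The Series 1 bar at Site 3 reaches 150ms on the y-axis.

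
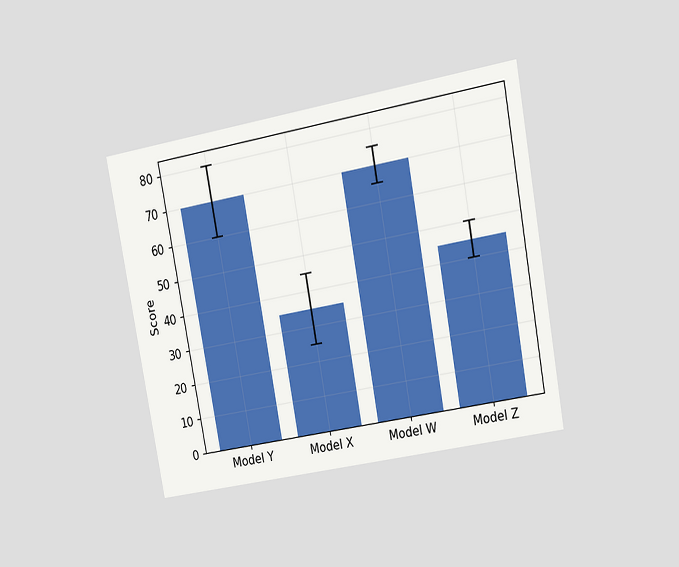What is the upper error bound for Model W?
The chart is tilted about 10° counter-clockwise and viewed at a slight angle. The Model W bar's upper whisker reaches 75.

75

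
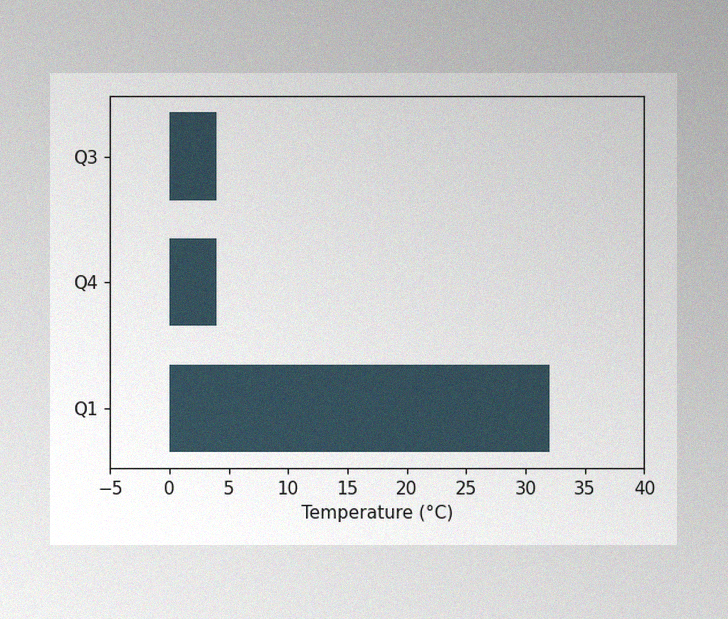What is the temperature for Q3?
The image has some photo noise and uneven lighting. Reading along the chart's x-axis, the Q3 bar reaches 4°C.

4°C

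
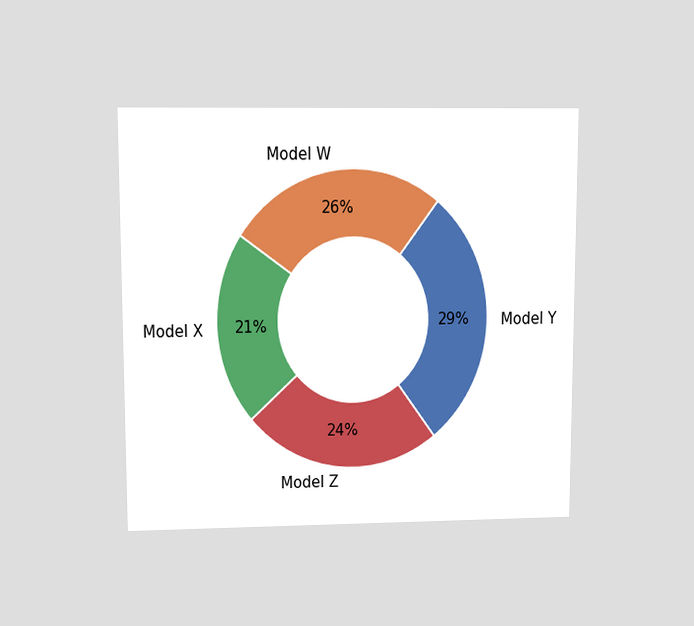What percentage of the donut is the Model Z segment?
The chart is viewed at a slight angle. The Model Z segment takes up 24% of the ring.

24%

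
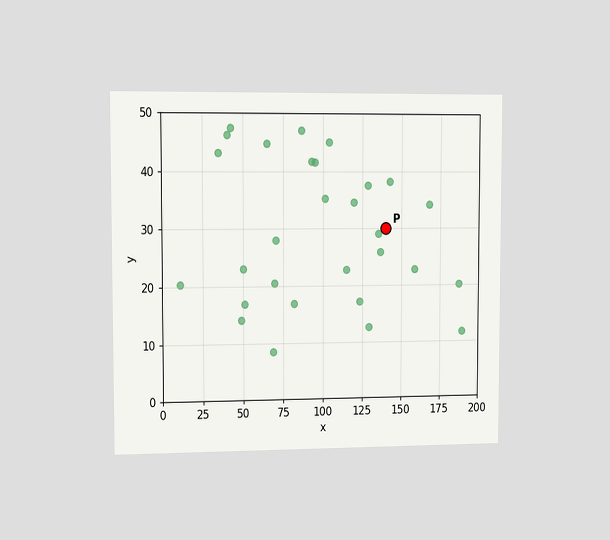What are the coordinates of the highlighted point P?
(140, 30)

The chart is viewed slightly from the left. Following the gridlines from P to each axis, P sits at (140, 30).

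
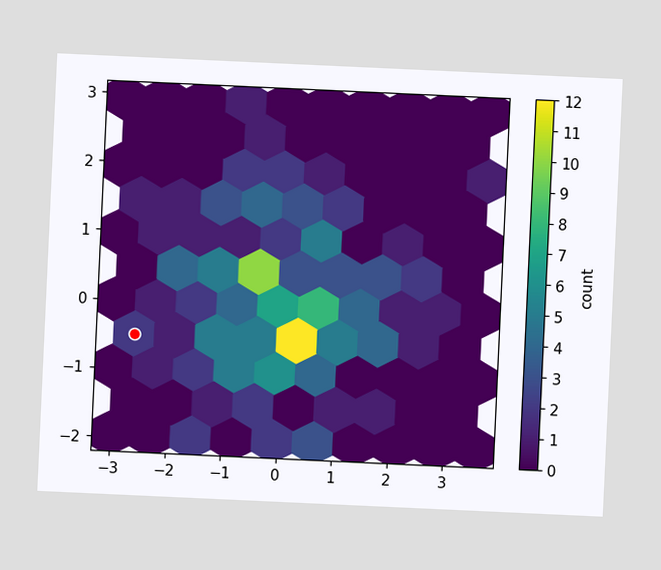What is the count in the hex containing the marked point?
The chart is tilted about 3° clockwise. The marked hex reads 2 on the colorbar.

2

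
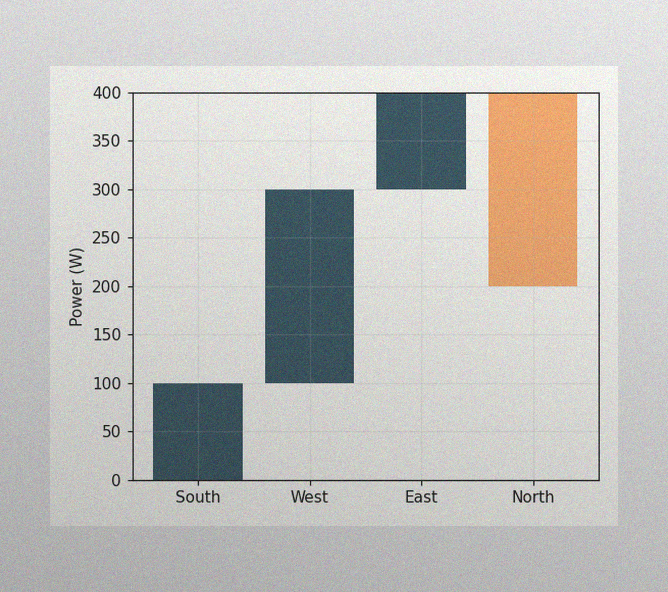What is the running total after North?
The image has some photo noise and uneven lighting. After North the running total reaches 200W.

200W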